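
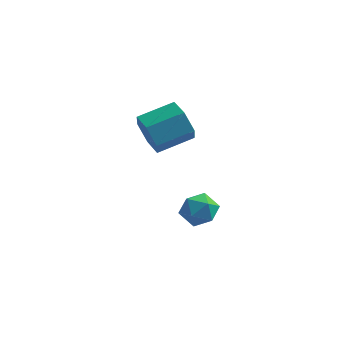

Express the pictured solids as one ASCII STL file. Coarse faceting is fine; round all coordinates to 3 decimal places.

solid 
facet normal -0.756 -0.592 -0.279
outer loop
vertex 1.228 -2.89 1.774
vertex 0.74 -2.67 2.631
vertex 0.598 -2.101 1.808
endloop
endfacet
facet normal 0.198 0.199 -0.960
outer loop
vertex 1.228 -2.89 1.774
vertex 0.598 -2.101 1.808
vertex 2.528 -1.871 2.253
endloop
endfacet
facet normal 0.198 0.199 -0.960
outer loop
vertex 2.528 -1.871 2.253
vertex 0.598 -2.101 1.808
vertex 1.898 -1.082 2.287
endloop
endfacet
facet normal 0.756 0.592 0.278
outer loop
vertex 2.528 -1.871 2.253
vertex 1.898 -1.082 2.287
vertex 2.04 -1.65 3.109
endloop
endfacet
facet normal -0.756 -0.592 -0.279
outer loop
vertex 0.598 -2.101 1.808
vertex 0.74 -2.67 2.631
vertex 0.11 -1.881 2.664
endloop
endfacet
facet normal -0.442 0.776 -0.451
outer loop
vertex 0.598 -2.101 1.808
vertex 0.11 -1.881 2.664
vertex 1.898 -1.082 2.287
endloop
endfacet
facet normal -0.442 0.776 -0.451
outer loop
vertex 1.898 -1.082 2.287
vertex 0.11 -1.881 2.664
vertex 1.41 -0.862 3.143
endloop
endfacet
facet normal 0.756 0.592 0.279
outer loop
vertex 1.898 -1.082 2.287
vertex 1.41 -0.862 3.143
vertex 2.04 -1.65 3.109
endloop
endfacet
facet normal -0.756 -0.592 -0.278
outer loop
vertex 0.11 -1.881 2.664
vertex 0.74 -2.67 2.631
vertex 0.252 -2.449 3.487
endloop
endfacet
facet normal -0.639 0.577 0.508
outer loop
vertex 0.11 -1.881 2.664
vertex 0.252 -2.449 3.487
vertex 1.41 -0.862 3.143
endloop
endfacet
facet normal -0.639 0.577 0.508
outer loop
vertex 1.41 -0.862 3.143
vertex 0.252 -2.449 3.487
vertex 1.552 -1.43 3.966
endloop
endfacet
facet normal 0.756 0.592 0.278
outer loop
vertex 1.41 -0.862 3.143
vertex 1.552 -1.43 3.966
vertex 2.04 -1.65 3.109
endloop
endfacet
facet normal -0.756 -0.592 -0.278
outer loop
vertex 0.252 -2.449 3.487
vertex 0.74 -2.67 2.631
vertex 0.882 -3.238 3.453
endloop
endfacet
facet normal -0.198 -0.199 0.960
outer loop
vertex 0.252 -2.449 3.487
vertex 0.882 -3.238 3.453
vertex 1.552 -1.43 3.966
endloop
endfacet
facet normal -0.198 -0.199 0.960
outer loop
vertex 1.552 -1.43 3.966
vertex 0.882 -3.238 3.453
vertex 2.182 -2.219 3.932
endloop
endfacet
facet normal 0.756 0.592 0.279
outer loop
vertex 1.552 -1.43 3.966
vertex 2.182 -2.219 3.932
vertex 2.04 -1.65 3.109
endloop
endfacet
facet normal -0.756 -0.592 -0.279
outer loop
vertex 0.882 -3.238 3.453
vertex 0.74 -2.67 2.631
vertex 1.37 -3.458 2.597
endloop
endfacet
facet normal 0.442 -0.776 0.451
outer loop
vertex 0.882 -3.238 3.453
vertex 1.37 -3.458 2.597
vertex 2.182 -2.219 3.932
endloop
endfacet
facet normal 0.442 -0.776 0.451
outer loop
vertex 2.182 -2.219 3.932
vertex 1.37 -3.458 2.597
vertex 2.67 -2.439 3.076
endloop
endfacet
facet normal 0.756 0.592 0.279
outer loop
vertex 2.182 -2.219 3.932
vertex 2.67 -2.439 3.076
vertex 2.04 -1.65 3.109
endloop
endfacet
facet normal -0.756 -0.592 -0.278
outer loop
vertex 1.37 -3.458 2.597
vertex 0.74 -2.67 2.631
vertex 1.228 -2.89 1.774
endloop
endfacet
facet normal 0.639 -0.577 -0.508
outer loop
vertex 1.37 -3.458 2.597
vertex 1.228 -2.89 1.774
vertex 2.67 -2.439 3.076
endloop
endfacet
facet normal 0.639 -0.577 -0.508
outer loop
vertex 2.67 -2.439 3.076
vertex 1.228 -2.89 1.774
vertex 2.528 -1.871 2.253
endloop
endfacet
facet normal 0.756 0.592 0.278
outer loop
vertex 2.67 -2.439 3.076
vertex 2.528 -1.871 2.253
vertex 2.04 -1.65 3.109
endloop
endfacet
facet normal -0.237 0.915 0.327
outer loop
vertex 2.835 -1.005 -2.385
vertex 2.056 -1.339 -2.015
vertex 2.833 -1.317 -1.514
endloop
endfacet
facet normal 0.471 0.830 0.298
outer loop
vertex 2.835 -1.005 -2.385
vertex 2.833 -1.317 -1.514
vertex 3.541 -1.517 -2.076
endloop
endfacet
facet normal 0.646 0.665 -0.374
outer loop
vertex 2.835 -1.005 -2.385
vertex 3.541 -1.517 -2.076
vertex 3.2 -1.663 -2.924
endloop
endfacet
facet normal 0.047 0.648 -0.760
outer loop
vertex 2.835 -1.005 -2.385
vertex 3.2 -1.663 -2.924
vertex 2.283 -1.552 -2.886
endloop
endfacet
facet normal -0.499 0.803 -0.326
outer loop
vertex 2.835 -1.005 -2.385
vertex 2.283 -1.552 -2.886
vertex 2.056 -1.339 -2.015
endloop
endfacet
facet normal 0.644 0.276 0.713
outer loop
vertex 3.541 -1.517 -2.076
vertex 2.833 -1.317 -1.514
vertex 3.197 -2.168 -1.514
endloop
endfacet
facet normal -0.502 0.414 0.760
outer loop
vertex 2.833 -1.317 -1.514
vertex 2.056 -1.339 -2.015
vertex 2.28 -2.057 -1.476
endloop
endfacet
facet normal -0.926 0.232 -0.298
outer loop
vertex 2.056 -1.339 -2.015
vertex 2.283 -1.552 -2.886
vertex 1.939 -2.203 -2.324
endloop
endfacet
facet normal -0.044 -0.019 -0.999
outer loop
vertex 2.283 -1.552 -2.886
vertex 3.2 -1.663 -2.924
vertex 2.647 -2.403 -2.886
endloop
endfacet
facet normal 0.927 0.008 -0.374
outer loop
vertex 3.2 -1.663 -2.924
vertex 3.541 -1.517 -2.076
vertex 3.424 -2.381 -2.385
endloop
endfacet
facet normal -0.047 -0.648 0.760
outer loop
vertex 2.645 -2.715 -2.015
vertex 3.197 -2.168 -1.514
vertex 2.28 -2.057 -1.476
endloop
endfacet
facet normal -0.646 -0.665 0.374
outer loop
vertex 2.645 -2.715 -2.015
vertex 2.28 -2.057 -1.476
vertex 1.939 -2.203 -2.324
endloop
endfacet
facet normal -0.471 -0.830 -0.298
outer loop
vertex 2.645 -2.715 -2.015
vertex 1.939 -2.203 -2.324
vertex 2.647 -2.403 -2.886
endloop
endfacet
facet normal 0.237 -0.915 -0.327
outer loop
vertex 2.645 -2.715 -2.015
vertex 2.647 -2.403 -2.886
vertex 3.424 -2.381 -2.385
endloop
endfacet
facet normal 0.499 -0.803 0.326
outer loop
vertex 2.645 -2.715 -2.015
vertex 3.424 -2.381 -2.385
vertex 3.197 -2.168 -1.514
endloop
endfacet
facet normal 0.044 0.019 0.999
outer loop
vertex 2.28 -2.057 -1.476
vertex 3.197 -2.168 -1.514
vertex 2.833 -1.317 -1.514
endloop
endfacet
facet normal -0.927 -0.008 0.374
outer loop
vertex 1.939 -2.203 -2.324
vertex 2.28 -2.057 -1.476
vertex 2.056 -1.339 -2.015
endloop
endfacet
facet normal -0.644 -0.276 -0.713
outer loop
vertex 2.647 -2.403 -2.886
vertex 1.939 -2.203 -2.324
vertex 2.283 -1.552 -2.886
endloop
endfacet
facet normal 0.502 -0.414 -0.760
outer loop
vertex 3.424 -2.381 -2.385
vertex 2.647 -2.403 -2.886
vertex 3.2 -1.663 -2.924
endloop
endfacet
facet normal 0.926 -0.232 0.298
outer loop
vertex 3.197 -2.168 -1.514
vertex 3.424 -2.381 -2.385
vertex 3.541 -1.517 -2.076
endloop
endfacet

endsolid


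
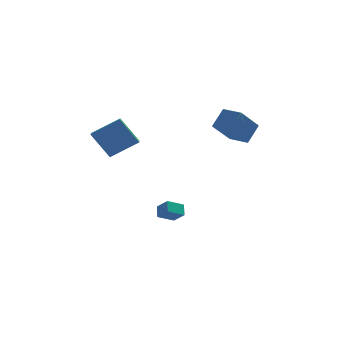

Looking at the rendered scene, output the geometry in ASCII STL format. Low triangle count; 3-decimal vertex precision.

solid 
facet normal -0.827 -0.380 0.414
outer loop
vertex -0.318 -1.038 -1.896
vertex -0.335 -0.41 -1.354
vertex -0.891 -0.496 -2.542
endloop
endfacet
facet normal 0.021 -0.757 -0.653
outer loop
vertex 0.035 -0.07 -3.006
vertex -0.318 -1.038 -1.896
vertex -0.891 -0.496 -2.542
endloop
endfacet
facet normal -0.827 -0.380 0.414
outer loop
vertex -0.891 -0.496 -2.542
vertex -0.335 -0.41 -1.354
vertex -0.908 0.132 -2.0
endloop
endfacet
facet normal -0.562 0.532 -0.634
outer loop
vertex -0.908 0.132 -2.0
vertex 0.035 -0.07 -3.006
vertex -0.891 -0.496 -2.542
endloop
endfacet
facet normal 0.562 -0.532 0.634
outer loop
vertex -0.318 -1.038 -1.896
vertex 0.591 0.016 -1.818
vertex -0.335 -0.41 -1.354
endloop
endfacet
facet normal 0.021 -0.757 -0.653
outer loop
vertex 0.608 -0.612 -2.36
vertex -0.318 -1.038 -1.896
vertex 0.035 -0.07 -3.006
endloop
endfacet
facet normal 0.562 -0.532 0.634
outer loop
vertex 0.608 -0.612 -2.36
vertex 0.591 0.016 -1.818
vertex -0.318 -1.038 -1.896
endloop
endfacet
facet normal -0.021 0.757 0.653
outer loop
vertex -0.335 -0.41 -1.354
vertex 0.591 0.016 -1.818
vertex -0.908 0.132 -2.0
endloop
endfacet
facet normal -0.562 0.532 -0.634
outer loop
vertex 0.018 0.558 -2.464
vertex 0.035 -0.07 -3.006
vertex -0.908 0.132 -2.0
endloop
endfacet
facet normal -0.021 0.757 0.653
outer loop
vertex -0.908 0.132 -2.0
vertex 0.591 0.016 -1.818
vertex 0.018 0.558 -2.464
endloop
endfacet
facet normal 0.827 0.380 -0.414
outer loop
vertex 0.018 0.558 -2.464
vertex 0.608 -0.612 -2.36
vertex 0.035 -0.07 -3.006
endloop
endfacet
facet normal 0.827 0.380 -0.414
outer loop
vertex 0.591 0.016 -1.818
vertex 0.608 -0.612 -2.36
vertex 0.018 0.558 -2.464
endloop
endfacet
facet normal -0.510 -0.542 0.668
outer loop
vertex 3.761 0.177 5.17
vertex 2.798 1.066 5.156
vertex 3.121 -0.532 4.106
endloop
endfacet
facet normal 0.734 -0.679 0.010
outer loop
vertex 4.162 0.574 2.744
vertex 3.761 0.177 5.17
vertex 3.121 -0.532 4.106
endloop
endfacet
facet normal -0.510 -0.542 0.668
outer loop
vertex 3.121 -0.532 4.106
vertex 2.798 1.066 5.156
vertex 2.159 0.357 4.092
endloop
endfacet
facet normal -0.447 -0.496 -0.744
outer loop
vertex 2.159 0.357 4.092
vertex 4.162 0.574 2.744
vertex 3.121 -0.532 4.106
endloop
endfacet
facet normal 0.447 0.496 0.744
outer loop
vertex 3.761 0.177 5.17
vertex 3.839 2.172 3.794
vertex 2.798 1.066 5.156
endloop
endfacet
facet normal 0.735 -0.678 0.011
outer loop
vertex 4.801 1.283 3.808
vertex 3.761 0.177 5.17
vertex 4.162 0.574 2.744
endloop
endfacet
facet normal 0.447 0.496 0.744
outer loop
vertex 4.801 1.283 3.808
vertex 3.839 2.172 3.794
vertex 3.761 0.177 5.17
endloop
endfacet
facet normal -0.735 0.678 -0.011
outer loop
vertex 2.798 1.066 5.156
vertex 3.839 2.172 3.794
vertex 2.159 0.357 4.092
endloop
endfacet
facet normal -0.447 -0.496 -0.744
outer loop
vertex 3.199 1.463 2.73
vertex 4.162 0.574 2.744
vertex 2.159 0.357 4.092
endloop
endfacet
facet normal -0.735 0.678 -0.010
outer loop
vertex 2.159 0.357 4.092
vertex 3.839 2.172 3.794
vertex 3.199 1.463 2.73
endloop
endfacet
facet normal 0.510 0.542 -0.668
outer loop
vertex 3.199 1.463 2.73
vertex 4.801 1.283 3.808
vertex 4.162 0.574 2.744
endloop
endfacet
facet normal 0.510 0.542 -0.668
outer loop
vertex 3.839 2.172 3.794
vertex 4.801 1.283 3.808
vertex 3.199 1.463 2.73
endloop
endfacet
facet normal -0.838 -0.135 -0.528
outer loop
vertex -4.496 -2.152 4.409
vertex -4.482 -0.947 4.078
vertex -3.454 -2.587 2.868
endloop
endfacet
facet normal -0.011 -0.964 0.264
outer loop
vertex -1.878 -2.333 3.862
vertex -4.496 -2.152 4.409
vertex -3.454 -2.587 2.868
endloop
endfacet
facet normal -0.838 -0.135 -0.528
outer loop
vertex -3.454 -2.587 2.868
vertex -4.482 -0.947 4.078
vertex -3.44 -1.382 2.537
endloop
endfacet
facet normal 0.545 -0.228 -0.807
outer loop
vertex -3.44 -1.382 2.537
vertex -1.878 -2.333 3.862
vertex -3.454 -2.587 2.868
endloop
endfacet
facet normal -0.545 0.228 0.807
outer loop
vertex -4.496 -2.152 4.409
vertex -2.906 -0.693 5.072
vertex -4.482 -0.947 4.078
endloop
endfacet
facet normal -0.011 -0.964 0.264
outer loop
vertex -2.92 -1.898 5.403
vertex -4.496 -2.152 4.409
vertex -1.878 -2.333 3.862
endloop
endfacet
facet normal -0.545 0.228 0.807
outer loop
vertex -2.92 -1.898 5.403
vertex -2.906 -0.693 5.072
vertex -4.496 -2.152 4.409
endloop
endfacet
facet normal 0.011 0.964 -0.264
outer loop
vertex -4.482 -0.947 4.078
vertex -2.906 -0.693 5.072
vertex -3.44 -1.382 2.537
endloop
endfacet
facet normal 0.545 -0.228 -0.807
outer loop
vertex -1.864 -1.128 3.531
vertex -1.878 -2.333 3.862
vertex -3.44 -1.382 2.537
endloop
endfacet
facet normal 0.011 0.964 -0.264
outer loop
vertex -3.44 -1.382 2.537
vertex -2.906 -0.693 5.072
vertex -1.864 -1.128 3.531
endloop
endfacet
facet normal 0.838 0.135 0.528
outer loop
vertex -1.864 -1.128 3.531
vertex -2.92 -1.898 5.403
vertex -1.878 -2.333 3.862
endloop
endfacet
facet normal 0.838 0.135 0.528
outer loop
vertex -2.906 -0.693 5.072
vertex -2.92 -1.898 5.403
vertex -1.864 -1.128 3.531
endloop
endfacet

endsolid


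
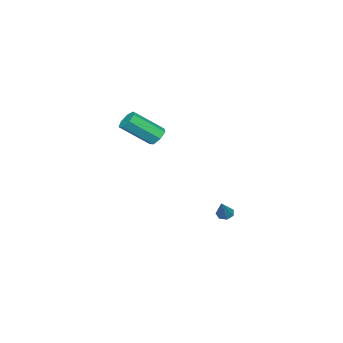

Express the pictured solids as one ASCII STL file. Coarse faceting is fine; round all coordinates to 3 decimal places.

solid 
facet normal -0.623 -0.197 -0.757
outer loop
vertex -2.077 3.683 -4.536
vertex -2.473 3.82 -4.246
vertex -2.19 4.11 -4.554
endloop
endfacet
facet normal 0.888 0.218 -0.405
outer loop
vertex -2.077 3.683 -4.536
vertex -2.19 4.11 -4.554
vertex -1.527 4.12 -3.094
endloop
endfacet
facet normal -0.622 -0.198 -0.758
outer loop
vertex -2.19 4.11 -4.554
vertex -2.473 3.82 -4.246
vertex -2.516 4.319 -4.341
endloop
endfacet
facet normal 0.432 0.879 -0.202
outer loop
vertex -2.19 4.11 -4.554
vertex -2.516 4.319 -4.341
vertex -1.527 4.12 -3.094
endloop
endfacet
facet normal -0.624 -0.198 -0.756
outer loop
vertex -2.516 4.319 -4.341
vertex -2.473 3.82 -4.246
vertex -2.81 4.152 -4.055
endloop
endfacet
facet normal -0.215 0.923 0.318
outer loop
vertex -2.516 4.319 -4.341
vertex -2.81 4.152 -4.055
vertex -1.527 4.12 -3.094
endloop
endfacet
facet normal -0.624 -0.198 -0.756
outer loop
vertex -2.81 4.152 -4.055
vertex -2.473 3.82 -4.246
vertex -2.85 3.735 -3.913
endloop
endfacet
facet normal -0.564 0.314 0.764
outer loop
vertex -2.81 4.152 -4.055
vertex -2.85 3.735 -3.913
vertex -1.527 4.12 -3.094
endloop
endfacet
facet normal -0.624 -0.198 -0.756
outer loop
vertex -2.85 3.735 -3.913
vertex -2.473 3.82 -4.246
vertex -2.607 3.382 -4.021
endloop
endfacet
facet normal -0.353 -0.487 0.799
outer loop
vertex -2.85 3.735 -3.913
vertex -2.607 3.382 -4.021
vertex -1.527 4.12 -3.094
endloop
endfacet
facet normal -0.622 -0.199 -0.757
outer loop
vertex -2.607 3.382 -4.021
vertex -2.473 3.82 -4.246
vertex -2.262 3.358 -4.298
endloop
endfacet
facet normal 0.259 -0.880 0.399
outer loop
vertex -2.607 3.382 -4.021
vertex -2.262 3.358 -4.298
vertex -1.527 4.12 -3.094
endloop
endfacet
facet normal -0.623 -0.199 -0.756
outer loop
vertex -2.262 3.358 -4.298
vertex -2.473 3.82 -4.246
vertex -2.077 3.683 -4.536
endloop
endfacet
facet normal 0.813 -0.565 -0.139
outer loop
vertex -2.262 3.358 -4.298
vertex -2.077 3.683 -4.536
vertex -1.527 4.12 -3.094
endloop
endfacet
facet normal -0.474 0.621 -0.624
outer loop
vertex 2.315 2.261 2.208
vertex 1.762 2.169 2.536
vertex 2.222 2.618 2.634
endloop
endfacet
facet normal 0.865 0.461 -0.198
outer loop
vertex 2.315 2.261 2.208
vertex 2.222 2.618 2.634
vertex 3.291 0.982 3.495
endloop
endfacet
facet normal 0.865 0.461 -0.198
outer loop
vertex 3.291 0.982 3.495
vertex 2.222 2.618 2.634
vertex 3.198 1.34 3.921
endloop
endfacet
facet normal 0.474 -0.620 0.625
outer loop
vertex 3.291 0.982 3.495
vertex 3.198 1.34 3.921
vertex 2.738 0.891 3.824
endloop
endfacet
facet normal -0.473 0.621 -0.625
outer loop
vertex 2.222 2.618 2.634
vertex 1.762 2.169 2.536
vertex 1.782 2.638 2.987
endloop
endfacet
facet normal 0.410 0.783 0.467
outer loop
vertex 2.222 2.618 2.634
vertex 1.782 2.638 2.987
vertex 3.198 1.34 3.921
endloop
endfacet
facet normal 0.409 0.783 0.468
outer loop
vertex 3.198 1.34 3.921
vertex 1.782 2.638 2.987
vertex 2.758 1.359 4.274
endloop
endfacet
facet normal 0.474 -0.621 0.624
outer loop
vertex 3.198 1.34 3.921
vertex 2.758 1.359 4.274
vertex 2.738 0.891 3.824
endloop
endfacet
facet normal -0.474 0.621 -0.625
outer loop
vertex 1.782 2.638 2.987
vertex 1.762 2.169 2.536
vertex 1.327 2.304 3.0
endloop
endfacet
facet normal -0.355 0.514 0.781
outer loop
vertex 1.782 2.638 2.987
vertex 1.327 2.304 3.0
vertex 2.758 1.359 4.274
endloop
endfacet
facet normal -0.355 0.515 0.780
outer loop
vertex 2.758 1.359 4.274
vertex 1.327 2.304 3.0
vertex 2.303 1.026 4.287
endloop
endfacet
facet normal 0.473 -0.621 0.625
outer loop
vertex 2.758 1.359 4.274
vertex 2.303 1.026 4.287
vertex 2.738 0.891 3.824
endloop
endfacet
facet normal -0.474 0.620 -0.625
outer loop
vertex 1.327 2.304 3.0
vertex 1.762 2.169 2.536
vertex 1.2 1.869 2.665
endloop
endfacet
facet normal -0.851 -0.141 0.506
outer loop
vertex 1.327 2.304 3.0
vertex 1.2 1.869 2.665
vertex 2.303 1.026 4.287
endloop
endfacet
facet normal -0.851 -0.141 0.506
outer loop
vertex 2.303 1.026 4.287
vertex 1.2 1.869 2.665
vertex 2.176 0.591 3.952
endloop
endfacet
facet normal 0.473 -0.620 0.626
outer loop
vertex 2.303 1.026 4.287
vertex 2.176 0.591 3.952
vertex 2.738 0.891 3.824
endloop
endfacet
facet normal -0.474 0.620 -0.625
outer loop
vertex 1.2 1.869 2.665
vertex 1.762 2.169 2.536
vertex 1.496 1.66 2.233
endloop
endfacet
facet normal -0.707 -0.691 -0.150
outer loop
vertex 1.2 1.869 2.665
vertex 1.496 1.66 2.233
vertex 2.176 0.591 3.952
endloop
endfacet
facet normal -0.707 -0.691 -0.150
outer loop
vertex 2.176 0.591 3.952
vertex 1.496 1.66 2.233
vertex 2.472 0.382 3.52
endloop
endfacet
facet normal 0.474 -0.621 0.625
outer loop
vertex 2.176 0.591 3.952
vertex 2.472 0.382 3.52
vertex 2.738 0.891 3.824
endloop
endfacet
facet normal -0.475 0.620 -0.625
outer loop
vertex 1.496 1.66 2.233
vertex 1.762 2.169 2.536
vertex 1.992 1.834 2.029
endloop
endfacet
facet normal -0.032 -0.721 -0.692
outer loop
vertex 1.496 1.66 2.233
vertex 1.992 1.834 2.029
vertex 2.472 0.382 3.52
endloop
endfacet
facet normal -0.032 -0.721 -0.692
outer loop
vertex 2.472 0.382 3.52
vertex 1.992 1.834 2.029
vertex 2.968 0.556 3.316
endloop
endfacet
facet normal 0.474 -0.621 0.624
outer loop
vertex 2.472 0.382 3.52
vertex 2.968 0.556 3.316
vertex 2.738 0.891 3.824
endloop
endfacet
facet normal -0.474 0.620 -0.625
outer loop
vertex 1.992 1.834 2.029
vertex 1.762 2.169 2.536
vertex 2.315 2.261 2.208
endloop
endfacet
facet normal 0.669 -0.207 -0.713
outer loop
vertex 1.992 1.834 2.029
vertex 2.315 2.261 2.208
vertex 2.968 0.556 3.316
endloop
endfacet
facet normal 0.669 -0.207 -0.714
outer loop
vertex 2.968 0.556 3.316
vertex 2.315 2.261 2.208
vertex 3.291 0.982 3.495
endloop
endfacet
facet normal 0.474 -0.621 0.624
outer loop
vertex 2.968 0.556 3.316
vertex 3.291 0.982 3.495
vertex 2.738 0.891 3.824
endloop
endfacet

endsolid


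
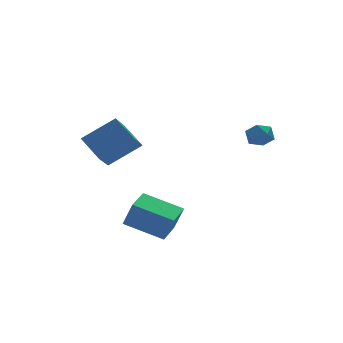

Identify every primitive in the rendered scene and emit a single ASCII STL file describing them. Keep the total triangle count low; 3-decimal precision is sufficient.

solid 
facet normal -0.771 0.132 0.623
outer loop
vertex 3.21 -0.292 1.788
vertex 3.076 -1.027 1.778
vertex 3.538 -0.739 2.289
endloop
endfacet
facet normal -0.268 0.625 0.733
outer loop
vertex 3.21 -0.292 1.788
vertex 3.538 -0.739 2.289
vertex 3.928 -0.191 1.964
endloop
endfacet
facet normal -0.167 0.979 0.121
outer loop
vertex 3.21 -0.292 1.788
vertex 3.928 -0.191 1.964
vertex 3.708 -0.141 1.253
endloop
endfacet
facet normal -0.608 0.703 -0.368
outer loop
vertex 3.21 -0.292 1.788
vertex 3.708 -0.141 1.253
vertex 3.181 -0.657 1.138
endloop
endfacet
facet normal -0.982 0.180 -0.057
outer loop
vertex 3.21 -0.292 1.788
vertex 3.181 -0.657 1.138
vertex 3.076 -1.027 1.778
endloop
endfacet
facet normal 0.341 0.288 0.895
outer loop
vertex 3.928 -0.191 1.964
vertex 3.538 -0.739 2.289
vertex 4.239 -0.863 2.062
endloop
endfacet
facet normal -0.474 -0.512 0.717
outer loop
vertex 3.538 -0.739 2.289
vertex 3.076 -1.027 1.778
vertex 3.712 -1.379 1.947
endloop
endfacet
facet normal -0.815 -0.433 -0.384
outer loop
vertex 3.076 -1.027 1.778
vertex 3.181 -0.657 1.138
vertex 3.492 -1.329 1.236
endloop
endfacet
facet normal -0.213 0.415 -0.885
outer loop
vertex 3.181 -0.657 1.138
vertex 3.708 -0.141 1.253
vertex 3.882 -0.781 0.911
endloop
endfacet
facet normal 0.501 0.860 -0.095
outer loop
vertex 3.708 -0.141 1.253
vertex 3.928 -0.191 1.964
vertex 4.344 -0.493 1.422
endloop
endfacet
facet normal 0.608 -0.703 0.368
outer loop
vertex 4.21 -1.228 1.412
vertex 4.239 -0.863 2.062
vertex 3.712 -1.379 1.947
endloop
endfacet
facet normal 0.167 -0.979 -0.121
outer loop
vertex 4.21 -1.228 1.412
vertex 3.712 -1.379 1.947
vertex 3.492 -1.329 1.236
endloop
endfacet
facet normal 0.268 -0.625 -0.733
outer loop
vertex 4.21 -1.228 1.412
vertex 3.492 -1.329 1.236
vertex 3.882 -0.781 0.911
endloop
endfacet
facet normal 0.771 -0.132 -0.623
outer loop
vertex 4.21 -1.228 1.412
vertex 3.882 -0.781 0.911
vertex 4.344 -0.493 1.422
endloop
endfacet
facet normal 0.982 -0.180 0.057
outer loop
vertex 4.21 -1.228 1.412
vertex 4.344 -0.493 1.422
vertex 4.239 -0.863 2.062
endloop
endfacet
facet normal 0.213 -0.415 0.885
outer loop
vertex 3.712 -1.379 1.947
vertex 4.239 -0.863 2.062
vertex 3.538 -0.739 2.289
endloop
endfacet
facet normal -0.501 -0.860 0.095
outer loop
vertex 3.492 -1.329 1.236
vertex 3.712 -1.379 1.947
vertex 3.076 -1.027 1.778
endloop
endfacet
facet normal -0.341 -0.288 -0.895
outer loop
vertex 3.882 -0.781 0.911
vertex 3.492 -1.329 1.236
vertex 3.181 -0.657 1.138
endloop
endfacet
facet normal 0.474 0.512 -0.717
outer loop
vertex 4.344 -0.493 1.422
vertex 3.882 -0.781 0.911
vertex 3.708 -0.141 1.253
endloop
endfacet
facet normal 0.815 0.433 0.384
outer loop
vertex 4.239 -0.863 2.062
vertex 4.344 -0.493 1.422
vertex 3.928 -0.191 1.964
endloop
endfacet
facet normal -0.563 -0.552 0.615
outer loop
vertex -1.534 1.637 1.619
vertex -1.814 2.897 2.495
vertex -3.123 2.042 0.527
endloop
endfacet
facet normal 0.180 -0.808 -0.561
outer loop
vertex -2.206 2.943 -0.475
vertex -1.534 1.637 1.619
vertex -3.123 2.042 0.527
endloop
endfacet
facet normal -0.563 -0.553 0.615
outer loop
vertex -3.123 2.042 0.527
vertex -1.814 2.897 2.495
vertex -3.404 3.302 1.403
endloop
endfacet
facet normal -0.807 0.205 -0.554
outer loop
vertex -3.404 3.302 1.403
vertex -2.206 2.943 -0.475
vertex -3.123 2.042 0.527
endloop
endfacet
facet normal 0.807 -0.206 0.554
outer loop
vertex -1.534 1.637 1.619
vertex -0.897 3.798 1.493
vertex -1.814 2.897 2.495
endloop
endfacet
facet normal 0.180 -0.808 -0.561
outer loop
vertex -0.616 2.538 0.617
vertex -1.534 1.637 1.619
vertex -2.206 2.943 -0.475
endloop
endfacet
facet normal 0.807 -0.205 0.554
outer loop
vertex -0.616 2.538 0.617
vertex -0.897 3.798 1.493
vertex -1.534 1.637 1.619
endloop
endfacet
facet normal -0.180 0.808 0.562
outer loop
vertex -1.814 2.897 2.495
vertex -0.897 3.798 1.493
vertex -3.404 3.302 1.403
endloop
endfacet
facet normal -0.807 0.206 -0.554
outer loop
vertex -2.486 4.203 0.401
vertex -2.206 2.943 -0.475
vertex -3.404 3.302 1.403
endloop
endfacet
facet normal -0.180 0.808 0.561
outer loop
vertex -3.404 3.302 1.403
vertex -0.897 3.798 1.493
vertex -2.486 4.203 0.401
endloop
endfacet
facet normal 0.563 0.552 -0.615
outer loop
vertex -2.486 4.203 0.401
vertex -0.616 2.538 0.617
vertex -2.206 2.943 -0.475
endloop
endfacet
facet normal 0.563 0.553 -0.614
outer loop
vertex -0.897 3.798 1.493
vertex -0.616 2.538 0.617
vertex -2.486 4.203 0.401
endloop
endfacet
facet normal -0.733 -0.680 0.010
outer loop
vertex -1.318 -1.598 -2.285
vertex -2.636 -0.165 -1.581
vertex -1.642 -1.268 -3.564
endloop
endfacet
facet normal 0.636 -0.693 -0.340
outer loop
vertex -0.504 -0.215 -3.579
vertex -1.318 -1.598 -2.285
vertex -1.642 -1.268 -3.564
endloop
endfacet
facet normal -0.734 -0.679 0.010
outer loop
vertex -1.642 -1.268 -3.564
vertex -2.636 -0.165 -1.581
vertex -2.959 0.165 -2.86
endloop
endfacet
facet normal -0.238 0.243 -0.940
outer loop
vertex -2.959 0.165 -2.86
vertex -0.504 -0.215 -3.579
vertex -1.642 -1.268 -3.564
endloop
endfacet
facet normal 0.238 -0.243 0.940
outer loop
vertex -1.318 -1.598 -2.285
vertex -1.498 0.888 -1.596
vertex -2.636 -0.165 -1.581
endloop
endfacet
facet normal 0.637 -0.692 -0.339
outer loop
vertex -0.181 -0.545 -2.3
vertex -1.318 -1.598 -2.285
vertex -0.504 -0.215 -3.579
endloop
endfacet
facet normal 0.238 -0.243 0.940
outer loop
vertex -0.181 -0.545 -2.3
vertex -1.498 0.888 -1.596
vertex -1.318 -1.598 -2.285
endloop
endfacet
facet normal -0.636 0.693 0.339
outer loop
vertex -2.636 -0.165 -1.581
vertex -1.498 0.888 -1.596
vertex -2.959 0.165 -2.86
endloop
endfacet
facet normal -0.238 0.243 -0.940
outer loop
vertex -1.822 1.218 -2.875
vertex -0.504 -0.215 -3.579
vertex -2.959 0.165 -2.86
endloop
endfacet
facet normal -0.637 0.692 0.340
outer loop
vertex -2.959 0.165 -2.86
vertex -1.498 0.888 -1.596
vertex -1.822 1.218 -2.875
endloop
endfacet
facet normal 0.734 0.680 -0.010
outer loop
vertex -1.822 1.218 -2.875
vertex -0.181 -0.545 -2.3
vertex -0.504 -0.215 -3.579
endloop
endfacet
facet normal 0.734 0.679 -0.011
outer loop
vertex -1.498 0.888 -1.596
vertex -0.181 -0.545 -2.3
vertex -1.822 1.218 -2.875
endloop
endfacet

endsolid


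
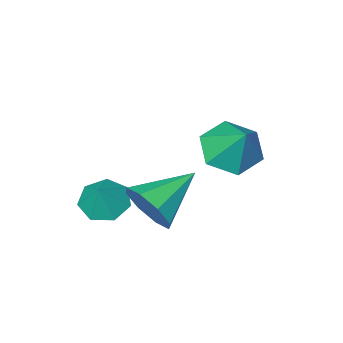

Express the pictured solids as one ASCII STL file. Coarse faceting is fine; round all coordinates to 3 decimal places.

solid 
facet normal -0.122 -0.608 -0.785
outer loop
vertex -1.078 -2.596 3.777
vertex -1.787 -1.923 3.366
vertex -0.759 -1.821 3.127
endloop
endfacet
facet normal 0.880 0.035 0.473
outer loop
vertex -1.078 -2.596 3.777
vertex -0.759 -1.821 3.127
vertex -1.593 -0.957 4.614
endloop
endfacet
facet normal -0.122 -0.608 -0.784
outer loop
vertex -0.759 -1.821 3.127
vertex -1.787 -1.923 3.366
vertex -1.468 -1.149 2.716
endloop
endfacet
facet normal 0.696 0.718 -0.027
outer loop
vertex -0.759 -1.821 3.127
vertex -1.468 -1.149 2.716
vertex -1.593 -0.957 4.614
endloop
endfacet
facet normal -0.123 -0.608 -0.784
outer loop
vertex -1.468 -1.149 2.716
vertex -1.787 -1.923 3.366
vertex -2.496 -1.251 2.956
endloop
endfacet
facet normal -0.123 0.987 -0.108
outer loop
vertex -1.468 -1.149 2.716
vertex -2.496 -1.251 2.956
vertex -1.593 -0.957 4.614
endloop
endfacet
facet normal -0.122 -0.608 -0.785
outer loop
vertex -2.496 -1.251 2.956
vertex -1.787 -1.923 3.366
vertex -2.815 -2.025 3.605
endloop
endfacet
facet normal -0.758 0.573 0.311
outer loop
vertex -2.496 -1.251 2.956
vertex -2.815 -2.025 3.605
vertex -1.593 -0.957 4.614
endloop
endfacet
facet normal -0.122 -0.608 -0.785
outer loop
vertex -2.815 -2.025 3.605
vertex -1.787 -1.923 3.366
vertex -2.106 -2.698 4.016
endloop
endfacet
facet normal -0.574 -0.109 0.811
outer loop
vertex -2.815 -2.025 3.605
vertex -2.106 -2.698 4.016
vertex -1.593 -0.957 4.614
endloop
endfacet
facet normal -0.122 -0.608 -0.785
outer loop
vertex -2.106 -2.698 4.016
vertex -1.787 -1.923 3.366
vertex -1.078 -2.596 3.777
endloop
endfacet
facet normal 0.245 -0.379 0.892
outer loop
vertex -2.106 -2.698 4.016
vertex -1.078 -2.596 3.777
vertex -1.593 -0.957 4.614
endloop
endfacet
facet normal 0.917 0.058 -0.395
outer loop
vertex 1.79 -2.273 2.86
vertex 1.444 -1.684 2.144
vertex 1.824 -1.539 3.046
endloop
endfacet
facet normal -0.029 -0.244 0.969
outer loop
vertex 1.79 -2.273 2.86
vertex 1.824 -1.539 3.046
vertex -0.344 -1.796 2.916
endloop
endfacet
facet normal 0.917 0.058 -0.396
outer loop
vertex 1.824 -1.539 3.046
vertex 1.444 -1.684 2.144
vertex 1.635 -0.89 2.704
endloop
endfacet
facet normal -0.106 0.439 0.892
outer loop
vertex 1.824 -1.539 3.046
vertex 1.635 -0.89 2.704
vertex -0.344 -1.796 2.916
endloop
endfacet
facet normal 0.917 0.058 -0.395
outer loop
vertex 1.635 -0.89 2.704
vertex 1.444 -1.684 2.144
vertex 1.334 -0.706 2.033
endloop
endfacet
facet normal -0.348 0.852 0.390
outer loop
vertex 1.635 -0.89 2.704
vertex 1.334 -0.706 2.033
vertex -0.344 -1.796 2.916
endloop
endfacet
facet normal 0.916 0.058 -0.396
outer loop
vertex 1.334 -0.706 2.033
vertex 1.444 -1.684 2.144
vertex 1.097 -1.095 1.428
endloop
endfacet
facet normal -0.615 0.751 -0.242
outer loop
vertex 1.334 -0.706 2.033
vertex 1.097 -1.095 1.428
vertex -0.344 -1.796 2.916
endloop
endfacet
facet normal 0.916 0.058 -0.396
outer loop
vertex 1.097 -1.095 1.428
vertex 1.444 -1.684 2.144
vertex 1.063 -1.829 1.242
endloop
endfacet
facet normal -0.749 0.195 -0.633
outer loop
vertex 1.097 -1.095 1.428
vertex 1.063 -1.829 1.242
vertex -0.344 -1.796 2.916
endloop
endfacet
facet normal 0.916 0.058 -0.396
outer loop
vertex 1.063 -1.829 1.242
vertex 1.444 -1.684 2.144
vertex 1.252 -2.477 1.584
endloop
endfacet
facet normal -0.672 -0.489 -0.555
outer loop
vertex 1.063 -1.829 1.242
vertex 1.252 -2.477 1.584
vertex -0.344 -1.796 2.916
endloop
endfacet
facet normal 0.917 0.057 -0.395
outer loop
vertex 1.252 -2.477 1.584
vertex 1.444 -1.684 2.144
vertex 1.553 -2.661 2.255
endloop
endfacet
facet normal -0.430 -0.901 -0.054
outer loop
vertex 1.252 -2.477 1.584
vertex 1.553 -2.661 2.255
vertex -0.344 -1.796 2.916
endloop
endfacet
facet normal 0.917 0.057 -0.396
outer loop
vertex 1.553 -2.661 2.255
vertex 1.444 -1.684 2.144
vertex 1.79 -2.273 2.86
endloop
endfacet
facet normal -0.164 -0.800 0.577
outer loop
vertex 1.553 -2.661 2.255
vertex 1.79 -2.273 2.86
vertex -0.344 -1.796 2.916
endloop
endfacet
facet normal -0.402 -0.374 -0.836
outer loop
vertex 2.216 -3.651 0.707
vertex 1.533 -3.901 1.147
vertex 1.667 -3.16 0.751
endloop
endfacet
facet normal 0.667 0.745 -0.003
outer loop
vertex 2.216 -3.651 0.707
vertex 1.667 -3.16 0.751
vertex 2.007 -3.459 2.133
endloop
endfacet
facet normal -0.401 -0.374 -0.836
outer loop
vertex 1.667 -3.16 0.751
vertex 1.533 -3.901 1.147
vertex 1.017 -3.228 1.093
endloop
endfacet
facet normal 0.008 0.978 0.210
outer loop
vertex 1.667 -3.16 0.751
vertex 1.017 -3.228 1.093
vertex 2.007 -3.459 2.133
endloop
endfacet
facet normal -0.402 -0.375 -0.836
outer loop
vertex 1.017 -3.228 1.093
vertex 1.533 -3.901 1.147
vertex 0.756 -3.802 1.476
endloop
endfacet
facet normal -0.490 0.627 0.606
outer loop
vertex 1.017 -3.228 1.093
vertex 0.756 -3.802 1.476
vertex 2.007 -3.459 2.133
endloop
endfacet
facet normal -0.402 -0.374 -0.836
outer loop
vertex 0.756 -3.802 1.476
vertex 1.533 -3.901 1.147
vertex 1.08 -4.45 1.61
endloop
endfacet
facet normal -0.455 -0.044 0.889
outer loop
vertex 0.756 -3.802 1.476
vertex 1.08 -4.45 1.61
vertex 2.007 -3.459 2.133
endloop
endfacet
facet normal -0.401 -0.374 -0.836
outer loop
vertex 1.08 -4.45 1.61
vertex 1.533 -3.901 1.147
vertex 1.745 -4.685 1.396
endloop
endfacet
facet normal 0.086 -0.527 0.846
outer loop
vertex 1.08 -4.45 1.61
vertex 1.745 -4.685 1.396
vertex 2.007 -3.459 2.133
endloop
endfacet
facet normal -0.401 -0.374 -0.836
outer loop
vertex 1.745 -4.685 1.396
vertex 1.533 -3.901 1.147
vertex 2.251 -4.329 0.994
endloop
endfacet
facet normal 0.728 -0.461 0.508
outer loop
vertex 1.745 -4.685 1.396
vertex 2.251 -4.329 0.994
vertex 2.007 -3.459 2.133
endloop
endfacet
facet normal -0.401 -0.375 -0.836
outer loop
vertex 2.251 -4.329 0.994
vertex 1.533 -3.901 1.147
vertex 2.216 -3.651 0.707
endloop
endfacet
facet normal 0.986 0.106 0.130
outer loop
vertex 2.251 -4.329 0.994
vertex 2.216 -3.651 0.707
vertex 2.007 -3.459 2.133
endloop
endfacet

endsolid


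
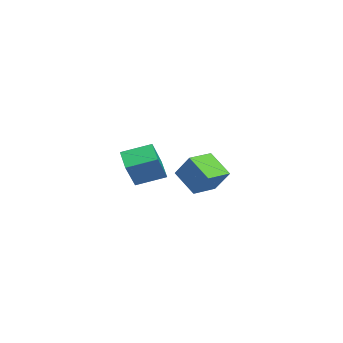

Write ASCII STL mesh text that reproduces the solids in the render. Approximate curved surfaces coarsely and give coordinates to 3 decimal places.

solid 
facet normal -0.472 0.284 -0.835
outer loop
vertex 2.496 -3.759 0.075
vertex 2.575 -2.204 0.559
vertex 3.535 -3.641 -0.472
endloop
endfacet
facet normal -0.048 -0.954 -0.297
outer loop
vertex 4.525 -4.236 1.281
vertex 2.496 -3.759 0.075
vertex 3.535 -3.641 -0.472
endloop
endfacet
facet normal -0.473 0.283 -0.835
outer loop
vertex 3.535 -3.641 -0.472
vertex 2.575 -2.204 0.559
vertex 3.613 -2.086 0.011
endloop
endfacet
facet normal 0.881 0.100 -0.463
outer loop
vertex 3.613 -2.086 0.011
vertex 4.525 -4.236 1.281
vertex 3.535 -3.641 -0.472
endloop
endfacet
facet normal -0.881 -0.100 0.463
outer loop
vertex 2.496 -3.759 0.075
vertex 3.565 -2.799 2.312
vertex 2.575 -2.204 0.559
endloop
endfacet
facet normal -0.048 -0.954 -0.296
outer loop
vertex 3.487 -4.354 1.829
vertex 2.496 -3.759 0.075
vertex 4.525 -4.236 1.281
endloop
endfacet
facet normal -0.880 -0.100 0.464
outer loop
vertex 3.487 -4.354 1.829
vertex 3.565 -2.799 2.312
vertex 2.496 -3.759 0.075
endloop
endfacet
facet normal 0.048 0.954 0.297
outer loop
vertex 2.575 -2.204 0.559
vertex 3.565 -2.799 2.312
vertex 3.613 -2.086 0.011
endloop
endfacet
facet normal 0.880 0.100 -0.464
outer loop
vertex 4.604 -2.681 1.765
vertex 4.525 -4.236 1.281
vertex 3.613 -2.086 0.011
endloop
endfacet
facet normal 0.048 0.954 0.297
outer loop
vertex 3.613 -2.086 0.011
vertex 3.565 -2.799 2.312
vertex 4.604 -2.681 1.765
endloop
endfacet
facet normal 0.473 -0.284 0.834
outer loop
vertex 4.604 -2.681 1.765
vertex 3.487 -4.354 1.829
vertex 4.525 -4.236 1.281
endloop
endfacet
facet normal 0.472 -0.283 0.835
outer loop
vertex 3.565 -2.799 2.312
vertex 3.487 -4.354 1.829
vertex 4.604 -2.681 1.765
endloop
endfacet
facet normal -0.585 0.798 -0.142
outer loop
vertex -3.851 0.625 -3.387
vertex -3.265 1.3 -2.011
vertex -2.555 1.409 -4.322
endloop
endfacet
facet normal -0.357 -0.411 -0.839
outer loop
vertex -1.595 0.1 -4.089
vertex -3.851 0.625 -3.387
vertex -2.555 1.409 -4.322
endloop
endfacet
facet normal -0.586 0.798 -0.142
outer loop
vertex -2.555 1.409 -4.322
vertex -3.265 1.3 -2.011
vertex -1.969 2.084 -2.947
endloop
endfacet
facet normal 0.728 0.440 -0.526
outer loop
vertex -1.969 2.084 -2.947
vertex -1.595 0.1 -4.089
vertex -2.555 1.409 -4.322
endloop
endfacet
facet normal -0.728 -0.440 0.526
outer loop
vertex -3.851 0.625 -3.387
vertex -2.305 -0.009 -1.778
vertex -3.265 1.3 -2.011
endloop
endfacet
facet normal -0.357 -0.412 -0.839
outer loop
vertex -2.891 -0.684 -3.153
vertex -3.851 0.625 -3.387
vertex -1.595 0.1 -4.089
endloop
endfacet
facet normal -0.728 -0.440 0.526
outer loop
vertex -2.891 -0.684 -3.153
vertex -2.305 -0.009 -1.778
vertex -3.851 0.625 -3.387
endloop
endfacet
facet normal 0.357 0.411 0.839
outer loop
vertex -3.265 1.3 -2.011
vertex -2.305 -0.009 -1.778
vertex -1.969 2.084 -2.947
endloop
endfacet
facet normal 0.728 0.440 -0.526
outer loop
vertex -1.009 0.775 -2.713
vertex -1.595 0.1 -4.089
vertex -1.969 2.084 -2.947
endloop
endfacet
facet normal 0.356 0.411 0.839
outer loop
vertex -1.969 2.084 -2.947
vertex -2.305 -0.009 -1.778
vertex -1.009 0.775 -2.713
endloop
endfacet
facet normal 0.585 -0.798 0.142
outer loop
vertex -1.009 0.775 -2.713
vertex -2.891 -0.684 -3.153
vertex -1.595 0.1 -4.089
endloop
endfacet
facet normal 0.585 -0.798 0.142
outer loop
vertex -2.305 -0.009 -1.778
vertex -2.891 -0.684 -3.153
vertex -1.009 0.775 -2.713
endloop
endfacet

endsolid


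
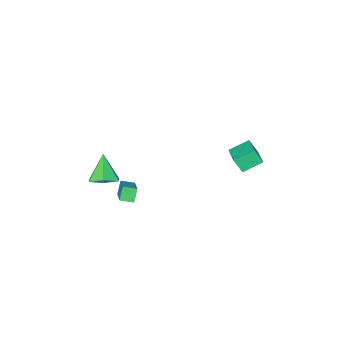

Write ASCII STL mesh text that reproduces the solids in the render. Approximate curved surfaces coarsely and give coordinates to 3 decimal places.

solid 
facet normal 0.285 0.412 -0.866
outer loop
vertex 4.21 -2.02 -3.148
vertex 3.272 -1.851 -3.376
vertex 3.786 -1.176 -2.886
endloop
endfacet
facet normal 0.657 0.098 0.747
outer loop
vertex 4.21 -2.02 -3.148
vertex 3.786 -1.176 -2.886
vertex 2.748 -2.609 -1.784
endloop
endfacet
facet normal 0.285 0.411 -0.866
outer loop
vertex 3.786 -1.176 -2.886
vertex 3.272 -1.851 -3.376
vertex 2.848 -1.007 -3.115
endloop
endfacet
facet normal -0.071 0.640 0.765
outer loop
vertex 3.786 -1.176 -2.886
vertex 2.848 -1.007 -3.115
vertex 2.748 -2.609 -1.784
endloop
endfacet
facet normal 0.285 0.411 -0.866
outer loop
vertex 2.848 -1.007 -3.115
vertex 3.272 -1.851 -3.376
vertex 2.334 -1.683 -3.605
endloop
endfacet
facet normal -0.848 0.369 0.380
outer loop
vertex 2.848 -1.007 -3.115
vertex 2.334 -1.683 -3.605
vertex 2.748 -2.609 -1.784
endloop
endfacet
facet normal 0.285 0.412 -0.865
outer loop
vertex 2.334 -1.683 -3.605
vertex 3.272 -1.851 -3.376
vertex 2.758 -2.526 -3.867
endloop
endfacet
facet normal -0.896 -0.444 -0.022
outer loop
vertex 2.334 -1.683 -3.605
vertex 2.758 -2.526 -3.867
vertex 2.748 -2.609 -1.784
endloop
endfacet
facet normal 0.285 0.412 -0.865
outer loop
vertex 2.758 -2.526 -3.867
vertex 3.272 -1.851 -3.376
vertex 3.696 -2.695 -3.638
endloop
endfacet
facet normal -0.168 -0.985 -0.040
outer loop
vertex 2.758 -2.526 -3.867
vertex 3.696 -2.695 -3.638
vertex 2.748 -2.609 -1.784
endloop
endfacet
facet normal 0.285 0.412 -0.866
outer loop
vertex 3.696 -2.695 -3.638
vertex 3.272 -1.851 -3.376
vertex 4.21 -2.02 -3.148
endloop
endfacet
facet normal 0.609 -0.714 0.345
outer loop
vertex 3.696 -2.695 -3.638
vertex 4.21 -2.02 -3.148
vertex 2.748 -2.609 -1.784
endloop
endfacet
facet normal -0.462 -0.279 0.842
outer loop
vertex 4.121 1.147 -1.42
vertex 3.499 1.652 -1.594
vertex 3.211 -0.312 -2.403
endloop
endfacet
facet normal 0.759 -0.616 0.212
outer loop
vertex 3.641 -0.052 -3.186
vertex 4.121 1.147 -1.42
vertex 3.211 -0.312 -2.403
endloop
endfacet
facet normal -0.461 -0.279 0.842
outer loop
vertex 3.211 -0.312 -2.403
vertex 3.499 1.652 -1.594
vertex 2.589 0.194 -2.576
endloop
endfacet
facet normal -0.460 -0.736 -0.497
outer loop
vertex 2.589 0.194 -2.576
vertex 3.641 -0.052 -3.186
vertex 3.211 -0.312 -2.403
endloop
endfacet
facet normal 0.459 0.737 0.497
outer loop
vertex 4.121 1.147 -1.42
vertex 3.929 1.912 -2.377
vertex 3.499 1.652 -1.594
endloop
endfacet
facet normal 0.758 -0.616 0.212
outer loop
vertex 4.551 1.406 -2.204
vertex 4.121 1.147 -1.42
vertex 3.641 -0.052 -3.186
endloop
endfacet
facet normal 0.461 0.736 0.496
outer loop
vertex 4.551 1.406 -2.204
vertex 3.929 1.912 -2.377
vertex 4.121 1.147 -1.42
endloop
endfacet
facet normal -0.759 0.616 -0.212
outer loop
vertex 3.499 1.652 -1.594
vertex 3.929 1.912 -2.377
vertex 2.589 0.194 -2.576
endloop
endfacet
facet normal -0.460 -0.737 -0.496
outer loop
vertex 3.019 0.453 -3.36
vertex 3.641 -0.052 -3.186
vertex 2.589 0.194 -2.576
endloop
endfacet
facet normal -0.758 0.616 -0.212
outer loop
vertex 2.589 0.194 -2.576
vertex 3.929 1.912 -2.377
vertex 3.019 0.453 -3.36
endloop
endfacet
facet normal 0.462 0.279 -0.842
outer loop
vertex 3.019 0.453 -3.36
vertex 4.551 1.406 -2.204
vertex 3.641 -0.052 -3.186
endloop
endfacet
facet normal 0.462 0.279 -0.842
outer loop
vertex 3.929 1.912 -2.377
vertex 4.551 1.406 -2.204
vertex 3.019 0.453 -3.36
endloop
endfacet
facet normal -0.833 0.331 0.444
outer loop
vertex -4.769 1.432 -1.758
vertex -3.927 2.883 -1.26
vertex -5.062 1.913 -2.667
endloop
endfacet
facet normal -0.481 -0.830 -0.284
outer loop
vertex -3.913 1.457 -3.28
vertex -4.769 1.432 -1.758
vertex -5.062 1.913 -2.667
endloop
endfacet
facet normal -0.833 0.331 0.444
outer loop
vertex -5.062 1.913 -2.667
vertex -3.927 2.883 -1.26
vertex -4.22 3.365 -2.169
endloop
endfacet
facet normal -0.274 0.451 -0.850
outer loop
vertex -4.22 3.365 -2.169
vertex -3.913 1.457 -3.28
vertex -5.062 1.913 -2.667
endloop
endfacet
facet normal 0.274 -0.451 0.849
outer loop
vertex -4.769 1.432 -1.758
vertex -2.778 2.427 -1.873
vertex -3.927 2.883 -1.26
endloop
endfacet
facet normal -0.481 -0.829 -0.284
outer loop
vertex -3.62 0.975 -2.371
vertex -4.769 1.432 -1.758
vertex -3.913 1.457 -3.28
endloop
endfacet
facet normal 0.274 -0.450 0.850
outer loop
vertex -3.62 0.975 -2.371
vertex -2.778 2.427 -1.873
vertex -4.769 1.432 -1.758
endloop
endfacet
facet normal 0.481 0.829 0.285
outer loop
vertex -3.927 2.883 -1.26
vertex -2.778 2.427 -1.873
vertex -4.22 3.365 -2.169
endloop
endfacet
facet normal -0.274 0.451 -0.850
outer loop
vertex -3.071 2.908 -2.782
vertex -3.913 1.457 -3.28
vertex -4.22 3.365 -2.169
endloop
endfacet
facet normal 0.481 0.829 0.284
outer loop
vertex -4.22 3.365 -2.169
vertex -2.778 2.427 -1.873
vertex -3.071 2.908 -2.782
endloop
endfacet
facet normal 0.833 -0.331 -0.444
outer loop
vertex -3.071 2.908 -2.782
vertex -3.62 0.975 -2.371
vertex -3.913 1.457 -3.28
endloop
endfacet
facet normal 0.833 -0.331 -0.444
outer loop
vertex -2.778 2.427 -1.873
vertex -3.62 0.975 -2.371
vertex -3.071 2.908 -2.782
endloop
endfacet

endsolid


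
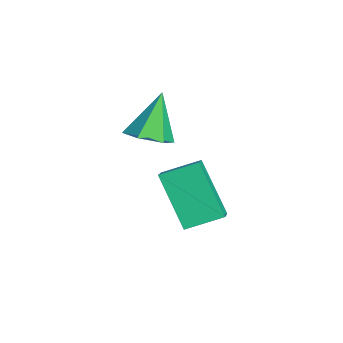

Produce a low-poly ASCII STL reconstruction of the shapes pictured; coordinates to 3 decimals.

solid 
facet normal -0.825 0.238 -0.512
outer loop
vertex 2.51 -1.692 -0.225
vertex 2.569 -0.699 0.142
vertex 3.476 -1.249 -1.577
endloop
endfacet
facet normal -0.056 -0.936 -0.347
outer loop
vertex 4.211 -1.461 -1.122
vertex 2.51 -1.692 -0.225
vertex 3.476 -1.249 -1.577
endloop
endfacet
facet normal -0.825 0.238 -0.512
outer loop
vertex 3.476 -1.249 -1.577
vertex 2.569 -0.699 0.142
vertex 3.535 -0.256 -1.21
endloop
endfacet
facet normal 0.561 0.257 -0.787
outer loop
vertex 3.535 -0.256 -1.21
vertex 4.211 -1.461 -1.122
vertex 3.476 -1.249 -1.577
endloop
endfacet
facet normal -0.561 -0.257 0.787
outer loop
vertex 2.51 -1.692 -0.225
vertex 3.304 -0.911 0.597
vertex 2.569 -0.699 0.142
endloop
endfacet
facet normal -0.056 -0.936 -0.347
outer loop
vertex 3.245 -1.904 0.23
vertex 2.51 -1.692 -0.225
vertex 4.211 -1.461 -1.122
endloop
endfacet
facet normal -0.561 -0.257 0.787
outer loop
vertex 3.245 -1.904 0.23
vertex 3.304 -0.911 0.597
vertex 2.51 -1.692 -0.225
endloop
endfacet
facet normal 0.056 0.936 0.347
outer loop
vertex 2.569 -0.699 0.142
vertex 3.304 -0.911 0.597
vertex 3.535 -0.256 -1.21
endloop
endfacet
facet normal 0.561 0.257 -0.787
outer loop
vertex 4.27 -0.468 -0.755
vertex 4.211 -1.461 -1.122
vertex 3.535 -0.256 -1.21
endloop
endfacet
facet normal 0.056 0.936 0.347
outer loop
vertex 3.535 -0.256 -1.21
vertex 3.304 -0.911 0.597
vertex 4.27 -0.468 -0.755
endloop
endfacet
facet normal 0.825 -0.238 0.512
outer loop
vertex 4.27 -0.468 -0.755
vertex 3.245 -1.904 0.23
vertex 4.211 -1.461 -1.122
endloop
endfacet
facet normal 0.825 -0.238 0.512
outer loop
vertex 3.304 -0.911 0.597
vertex 3.245 -1.904 0.23
vertex 4.27 -0.468 -0.755
endloop
endfacet
facet normal 0.386 -0.320 -0.865
outer loop
vertex 3.289 -1.768 1.396
vertex 2.72 -2.044 1.244
vertex 2.839 -1.429 1.07
endloop
endfacet
facet normal 0.423 0.854 0.304
outer loop
vertex 3.289 -1.768 1.396
vertex 2.839 -1.429 1.07
vertex 2.18 -1.596 2.456
endloop
endfacet
facet normal 0.385 -0.319 -0.866
outer loop
vertex 2.839 -1.429 1.07
vertex 2.72 -2.044 1.244
vertex 2.271 -1.705 0.919
endloop
endfacet
facet normal -0.416 0.905 -0.089
outer loop
vertex 2.839 -1.429 1.07
vertex 2.271 -1.705 0.919
vertex 2.18 -1.596 2.456
endloop
endfacet
facet normal 0.385 -0.320 -0.866
outer loop
vertex 2.271 -1.705 0.919
vertex 2.72 -2.044 1.244
vertex 2.151 -2.32 1.093
endloop
endfacet
facet normal -0.983 0.172 -0.070
outer loop
vertex 2.271 -1.705 0.919
vertex 2.151 -2.32 1.093
vertex 2.18 -1.596 2.456
endloop
endfacet
facet normal 0.385 -0.321 -0.865
outer loop
vertex 2.151 -2.32 1.093
vertex 2.72 -2.044 1.244
vertex 2.601 -2.659 1.419
endloop
endfacet
facet normal -0.711 -0.615 0.342
outer loop
vertex 2.151 -2.32 1.093
vertex 2.601 -2.659 1.419
vertex 2.18 -1.596 2.456
endloop
endfacet
facet normal 0.386 -0.321 -0.865
outer loop
vertex 2.601 -2.659 1.419
vertex 2.72 -2.044 1.244
vertex 3.169 -2.383 1.57
endloop
endfacet
facet normal 0.128 -0.666 0.735
outer loop
vertex 2.601 -2.659 1.419
vertex 3.169 -2.383 1.57
vertex 2.18 -1.596 2.456
endloop
endfacet
facet normal 0.386 -0.320 -0.865
outer loop
vertex 3.169 -2.383 1.57
vertex 2.72 -2.044 1.244
vertex 3.289 -1.768 1.396
endloop
endfacet
facet normal 0.695 0.067 0.716
outer loop
vertex 3.169 -2.383 1.57
vertex 3.289 -1.768 1.396
vertex 2.18 -1.596 2.456
endloop
endfacet

endsolid


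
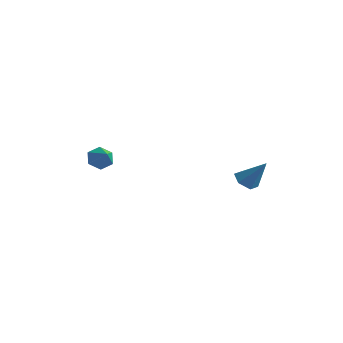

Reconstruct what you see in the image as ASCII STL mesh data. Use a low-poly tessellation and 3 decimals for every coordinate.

solid 
facet normal -0.565 -0.205 -0.799
outer loop
vertex 3.597 2.469 -1.274
vertex 3.149 2.133 -0.871
vertex 3.069 2.808 -0.988
endloop
endfacet
facet normal 0.483 0.865 -0.133
outer loop
vertex 3.597 2.469 -1.274
vertex 3.069 2.808 -0.988
vertex 4.071 2.467 0.431
endloop
endfacet
facet normal -0.565 -0.205 -0.799
outer loop
vertex 3.069 2.808 -0.988
vertex 3.149 2.133 -0.871
vertex 2.621 2.472 -0.585
endloop
endfacet
facet normal -0.283 0.868 0.409
outer loop
vertex 3.069 2.808 -0.988
vertex 2.621 2.472 -0.585
vertex 4.071 2.467 0.431
endloop
endfacet
facet normal -0.565 -0.206 -0.799
outer loop
vertex 2.621 2.472 -0.585
vertex 3.149 2.133 -0.871
vertex 2.702 1.796 -0.468
endloop
endfacet
facet normal -0.572 0.073 0.817
outer loop
vertex 2.621 2.472 -0.585
vertex 2.702 1.796 -0.468
vertex 4.071 2.467 0.431
endloop
endfacet
facet normal -0.566 -0.205 -0.799
outer loop
vertex 2.702 1.796 -0.468
vertex 3.149 2.133 -0.871
vertex 3.23 1.457 -0.755
endloop
endfacet
facet normal -0.094 -0.724 0.683
outer loop
vertex 2.702 1.796 -0.468
vertex 3.23 1.457 -0.755
vertex 4.071 2.467 0.431
endloop
endfacet
facet normal -0.565 -0.205 -0.799
outer loop
vertex 3.23 1.457 -0.755
vertex 3.149 2.133 -0.871
vertex 3.678 1.794 -1.158
endloop
endfacet
facet normal 0.673 -0.726 0.141
outer loop
vertex 3.23 1.457 -0.755
vertex 3.678 1.794 -1.158
vertex 4.071 2.467 0.431
endloop
endfacet
facet normal -0.565 -0.205 -0.799
outer loop
vertex 3.678 1.794 -1.158
vertex 3.149 2.133 -0.871
vertex 3.597 2.469 -1.274
endloop
endfacet
facet normal 0.961 0.069 -0.267
outer loop
vertex 3.678 1.794 -1.158
vertex 3.597 2.469 -1.274
vertex 4.071 2.467 0.431
endloop
endfacet
facet normal -0.717 0.350 -0.603
outer loop
vertex -3.026 -1.189 -0.951
vertex -3.339 -0.886 -0.403
vertex -2.858 -0.534 -0.771
endloop
endfacet
facet normal 0.911 -0.126 -0.392
outer loop
vertex -3.026 -1.189 -0.951
vertex -2.858 -0.534 -0.771
vertex -2.501 -1.294 0.303
endloop
endfacet
facet normal -0.717 0.348 -0.604
outer loop
vertex -2.858 -0.534 -0.771
vertex -3.339 -0.886 -0.403
vertex -3.172 -0.23 -0.223
endloop
endfacet
facet normal 0.805 0.577 0.141
outer loop
vertex -2.858 -0.534 -0.771
vertex -3.172 -0.23 -0.223
vertex -2.501 -1.294 0.303
endloop
endfacet
facet normal -0.717 0.348 -0.604
outer loop
vertex -3.172 -0.23 -0.223
vertex -3.339 -0.886 -0.403
vertex -3.652 -0.582 0.144
endloop
endfacet
facet normal 0.223 0.541 0.811
outer loop
vertex -3.172 -0.23 -0.223
vertex -3.652 -0.582 0.144
vertex -2.501 -1.294 0.303
endloop
endfacet
facet normal -0.716 0.349 -0.604
outer loop
vertex -3.652 -0.582 0.144
vertex -3.339 -0.886 -0.403
vertex -3.82 -1.238 -0.036
endloop
endfacet
facet normal -0.252 -0.196 0.948
outer loop
vertex -3.652 -0.582 0.144
vertex -3.82 -1.238 -0.036
vertex -2.501 -1.294 0.303
endloop
endfacet
facet normal -0.716 0.350 -0.604
outer loop
vertex -3.82 -1.238 -0.036
vertex -3.339 -0.886 -0.403
vertex -3.507 -1.541 -0.583
endloop
endfacet
facet normal -0.145 -0.898 0.415
outer loop
vertex -3.82 -1.238 -0.036
vertex -3.507 -1.541 -0.583
vertex -2.501 -1.294 0.303
endloop
endfacet
facet normal -0.717 0.350 -0.603
outer loop
vertex -3.507 -1.541 -0.583
vertex -3.339 -0.886 -0.403
vertex -3.026 -1.189 -0.951
endloop
endfacet
facet normal 0.436 -0.863 -0.255
outer loop
vertex -3.507 -1.541 -0.583
vertex -3.026 -1.189 -0.951
vertex -2.501 -1.294 0.303
endloop
endfacet

endsolid


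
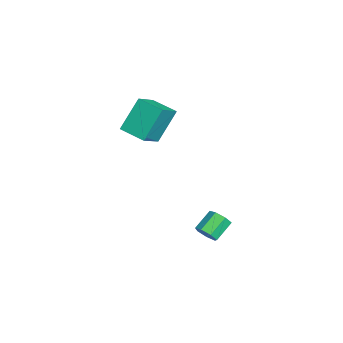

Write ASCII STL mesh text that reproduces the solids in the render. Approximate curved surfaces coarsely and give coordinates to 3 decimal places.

solid 
facet normal -0.345 0.424 0.837
outer loop
vertex -3.511 -2.831 3.27
vertex -2.732 -1.73 3.033
vertex -4.564 -2.244 2.538
endloop
endfacet
facet normal -0.569 -0.804 0.173
outer loop
vertex -3.908 -3.05 0.947
vertex -3.511 -2.831 3.27
vertex -4.564 -2.244 2.538
endloop
endfacet
facet normal -0.345 0.424 0.837
outer loop
vertex -4.564 -2.244 2.538
vertex -2.732 -1.73 3.033
vertex -3.785 -1.142 2.301
endloop
endfacet
facet normal -0.747 0.416 -0.519
outer loop
vertex -3.785 -1.142 2.301
vertex -3.908 -3.05 0.947
vertex -4.564 -2.244 2.538
endloop
endfacet
facet normal 0.747 -0.417 0.519
outer loop
vertex -3.511 -2.831 3.27
vertex -2.076 -2.536 1.442
vertex -2.732 -1.73 3.033
endloop
endfacet
facet normal -0.569 -0.804 0.173
outer loop
vertex -2.855 -3.638 1.679
vertex -3.511 -2.831 3.27
vertex -3.908 -3.05 0.947
endloop
endfacet
facet normal 0.747 -0.416 0.519
outer loop
vertex -2.855 -3.638 1.679
vertex -2.076 -2.536 1.442
vertex -3.511 -2.831 3.27
endloop
endfacet
facet normal 0.569 0.804 -0.173
outer loop
vertex -2.732 -1.73 3.033
vertex -2.076 -2.536 1.442
vertex -3.785 -1.142 2.301
endloop
endfacet
facet normal -0.746 0.416 -0.519
outer loop
vertex -3.129 -1.949 0.71
vertex -3.908 -3.05 0.947
vertex -3.785 -1.142 2.301
endloop
endfacet
facet normal 0.569 0.804 -0.173
outer loop
vertex -3.785 -1.142 2.301
vertex -2.076 -2.536 1.442
vertex -3.129 -1.949 0.71
endloop
endfacet
facet normal 0.345 -0.424 -0.837
outer loop
vertex -3.129 -1.949 0.71
vertex -2.855 -3.638 1.679
vertex -3.908 -3.05 0.947
endloop
endfacet
facet normal 0.345 -0.424 -0.837
outer loop
vertex -2.076 -2.536 1.442
vertex -2.855 -3.638 1.679
vertex -3.129 -1.949 0.71
endloop
endfacet
facet normal 0.625 -0.546 -0.558
outer loop
vertex -0.439 0.049 -3.276
vertex -0.688 0.273 -3.774
vertex -0.222 0.485 -3.46
endloop
endfacet
facet normal 0.661 -0.012 0.750
outer loop
vertex -0.439 0.049 -3.276
vertex -0.222 0.485 -3.46
vertex -1.163 0.682 -2.628
endloop
endfacet
facet normal 0.661 -0.011 0.750
outer loop
vertex -1.163 0.682 -2.628
vertex -0.222 0.485 -3.46
vertex -0.947 1.118 -2.812
endloop
endfacet
facet normal -0.625 0.545 0.559
outer loop
vertex -1.163 0.682 -2.628
vertex -0.947 1.118 -2.812
vertex -1.412 0.907 -3.126
endloop
endfacet
facet normal 0.625 -0.545 -0.559
outer loop
vertex -0.222 0.485 -3.46
vertex -0.688 0.273 -3.774
vertex -0.356 0.762 -3.88
endloop
endfacet
facet normal 0.737 0.648 0.192
outer loop
vertex -0.222 0.485 -3.46
vertex -0.356 0.762 -3.88
vertex -0.947 1.118 -2.812
endloop
endfacet
facet normal 0.738 0.647 0.193
outer loop
vertex -0.947 1.118 -2.812
vertex -0.356 0.762 -3.88
vertex -1.08 1.395 -3.232
endloop
endfacet
facet normal -0.625 0.546 0.558
outer loop
vertex -0.947 1.118 -2.812
vertex -1.08 1.395 -3.232
vertex -1.412 0.907 -3.126
endloop
endfacet
facet normal 0.624 -0.545 -0.559
outer loop
vertex -0.356 0.762 -3.88
vertex -0.688 0.273 -3.774
vertex -0.74 0.671 -4.22
endloop
endfacet
facet normal 0.259 0.819 -0.511
outer loop
vertex -0.356 0.762 -3.88
vertex -0.74 0.671 -4.22
vertex -1.08 1.395 -3.232
endloop
endfacet
facet normal 0.259 0.819 -0.511
outer loop
vertex -1.08 1.395 -3.232
vertex -0.74 0.671 -4.22
vertex -1.464 1.304 -3.572
endloop
endfacet
facet normal -0.624 0.546 0.559
outer loop
vertex -1.08 1.395 -3.232
vertex -1.464 1.304 -3.572
vertex -1.412 0.907 -3.126
endloop
endfacet
facet normal 0.625 -0.545 -0.559
outer loop
vertex -0.74 0.671 -4.22
vertex -0.688 0.273 -3.774
vertex -1.084 0.281 -4.224
endloop
endfacet
facet normal -0.415 0.374 -0.829
outer loop
vertex -0.74 0.671 -4.22
vertex -1.084 0.281 -4.224
vertex -1.464 1.304 -3.572
endloop
endfacet
facet normal -0.414 0.375 -0.829
outer loop
vertex -1.464 1.304 -3.572
vertex -1.084 0.281 -4.224
vertex -1.809 0.914 -3.576
endloop
endfacet
facet normal -0.624 0.546 0.559
outer loop
vertex -1.464 1.304 -3.572
vertex -1.809 0.914 -3.576
vertex -1.412 0.907 -3.126
endloop
endfacet
facet normal 0.624 -0.546 -0.559
outer loop
vertex -1.084 0.281 -4.224
vertex -0.688 0.273 -3.774
vertex -1.13 -0.115 -3.889
endloop
endfacet
facet normal -0.776 -0.353 -0.523
outer loop
vertex -1.084 0.281 -4.224
vertex -1.13 -0.115 -3.889
vertex -1.809 0.914 -3.576
endloop
endfacet
facet normal -0.776 -0.353 -0.523
outer loop
vertex -1.809 0.914 -3.576
vertex -1.13 -0.115 -3.889
vertex -1.855 0.518 -3.241
endloop
endfacet
facet normal -0.624 0.546 0.559
outer loop
vertex -1.809 0.914 -3.576
vertex -1.855 0.518 -3.241
vertex -1.412 0.907 -3.126
endloop
endfacet
facet normal 0.625 -0.546 -0.558
outer loop
vertex -1.13 -0.115 -3.889
vertex -0.688 0.273 -3.774
vertex -0.843 -0.218 -3.467
endloop
endfacet
facet normal -0.553 -0.814 0.177
outer loop
vertex -1.13 -0.115 -3.889
vertex -0.843 -0.218 -3.467
vertex -1.855 0.518 -3.241
endloop
endfacet
facet normal -0.552 -0.814 0.178
outer loop
vertex -1.855 0.518 -3.241
vertex -0.843 -0.218 -3.467
vertex -1.567 0.415 -2.819
endloop
endfacet
facet normal -0.624 0.546 0.559
outer loop
vertex -1.855 0.518 -3.241
vertex -1.567 0.415 -2.819
vertex -1.412 0.907 -3.126
endloop
endfacet
facet normal 0.625 -0.546 -0.558
outer loop
vertex -0.843 -0.218 -3.467
vertex -0.688 0.273 -3.774
vertex -0.439 0.049 -3.276
endloop
endfacet
facet normal 0.086 -0.663 0.744
outer loop
vertex -0.843 -0.218 -3.467
vertex -0.439 0.049 -3.276
vertex -1.567 0.415 -2.819
endloop
endfacet
facet normal 0.086 -0.663 0.744
outer loop
vertex -1.567 0.415 -2.819
vertex -0.439 0.049 -3.276
vertex -1.163 0.682 -2.628
endloop
endfacet
facet normal -0.625 0.545 0.559
outer loop
vertex -1.567 0.415 -2.819
vertex -1.163 0.682 -2.628
vertex -1.412 0.907 -3.126
endloop
endfacet

endsolid


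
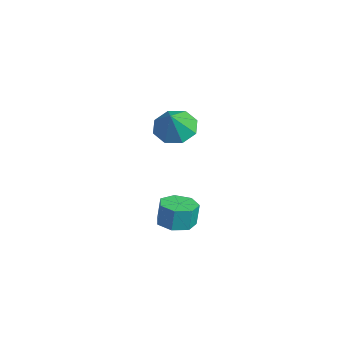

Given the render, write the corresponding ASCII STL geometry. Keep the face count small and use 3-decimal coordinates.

solid 
facet normal 0.028 -0.137 -0.990
outer loop
vertex 4.592 -0.953 -3.984
vertex 3.648 -1.216 -3.974
vertex 4.031 -0.322 -4.087
endloop
endfacet
facet normal 0.751 0.656 -0.069
outer loop
vertex 4.592 -0.953 -3.984
vertex 4.031 -0.322 -4.087
vertex 4.556 -0.78 -2.736
endloop
endfacet
facet normal 0.752 0.656 -0.070
outer loop
vertex 4.556 -0.78 -2.736
vertex 4.031 -0.322 -4.087
vertex 3.996 -0.149 -2.839
endloop
endfacet
facet normal -0.028 0.137 0.990
outer loop
vertex 4.556 -0.78 -2.736
vertex 3.996 -0.149 -2.839
vertex 3.612 -1.044 -2.726
endloop
endfacet
facet normal 0.028 -0.137 -0.990
outer loop
vertex 4.031 -0.322 -4.087
vertex 3.648 -1.216 -3.974
vertex 3.182 -0.364 -4.105
endloop
endfacet
facet normal -0.046 0.989 -0.138
outer loop
vertex 4.031 -0.322 -4.087
vertex 3.182 -0.364 -4.105
vertex 3.996 -0.149 -2.839
endloop
endfacet
facet normal -0.046 0.989 -0.138
outer loop
vertex 3.996 -0.149 -2.839
vertex 3.182 -0.364 -4.105
vertex 3.147 -0.191 -2.857
endloop
endfacet
facet normal -0.028 0.137 0.990
outer loop
vertex 3.996 -0.149 -2.839
vertex 3.147 -0.191 -2.857
vertex 3.612 -1.044 -2.726
endloop
endfacet
facet normal 0.027 -0.137 -0.990
outer loop
vertex 3.182 -0.364 -4.105
vertex 3.648 -1.216 -3.974
vertex 2.683 -1.048 -4.024
endloop
endfacet
facet normal -0.809 0.578 -0.103
outer loop
vertex 3.182 -0.364 -4.105
vertex 2.683 -1.048 -4.024
vertex 3.147 -0.191 -2.857
endloop
endfacet
facet normal -0.809 0.578 -0.103
outer loop
vertex 3.147 -0.191 -2.857
vertex 2.683 -1.048 -4.024
vertex 2.648 -0.875 -2.777
endloop
endfacet
facet normal -0.028 0.137 0.990
outer loop
vertex 3.147 -0.191 -2.857
vertex 2.648 -0.875 -2.777
vertex 3.612 -1.044 -2.726
endloop
endfacet
facet normal 0.028 -0.136 -0.990
outer loop
vertex 2.683 -1.048 -4.024
vertex 3.648 -1.216 -3.974
vertex 2.911 -1.859 -3.906
endloop
endfacet
facet normal -0.963 -0.269 0.010
outer loop
vertex 2.683 -1.048 -4.024
vertex 2.911 -1.859 -3.906
vertex 2.648 -0.875 -2.777
endloop
endfacet
facet normal -0.963 -0.269 0.010
outer loop
vertex 2.648 -0.875 -2.777
vertex 2.911 -1.859 -3.906
vertex 2.876 -1.686 -2.658
endloop
endfacet
facet normal -0.028 0.137 0.990
outer loop
vertex 2.648 -0.875 -2.777
vertex 2.876 -1.686 -2.658
vertex 3.612 -1.044 -2.726
endloop
endfacet
facet normal 0.029 -0.137 -0.990
outer loop
vertex 2.911 -1.859 -3.906
vertex 3.648 -1.216 -3.974
vertex 3.693 -2.186 -3.838
endloop
endfacet
facet normal -0.392 -0.913 0.116
outer loop
vertex 2.911 -1.859 -3.906
vertex 3.693 -2.186 -3.838
vertex 2.876 -1.686 -2.658
endloop
endfacet
facet normal -0.392 -0.913 0.116
outer loop
vertex 2.876 -1.686 -2.658
vertex 3.693 -2.186 -3.838
vertex 3.658 -2.013 -2.591
endloop
endfacet
facet normal -0.028 0.137 0.990
outer loop
vertex 2.876 -1.686 -2.658
vertex 3.658 -2.013 -2.591
vertex 3.612 -1.044 -2.726
endloop
endfacet
facet normal 0.028 -0.138 -0.990
outer loop
vertex 3.693 -2.186 -3.838
vertex 3.648 -1.216 -3.974
vertex 4.441 -1.783 -3.873
endloop
endfacet
facet normal 0.475 -0.870 0.134
outer loop
vertex 3.693 -2.186 -3.838
vertex 4.441 -1.783 -3.873
vertex 3.658 -2.013 -2.591
endloop
endfacet
facet normal 0.475 -0.870 0.134
outer loop
vertex 3.658 -2.013 -2.591
vertex 4.441 -1.783 -3.873
vertex 4.406 -1.61 -2.625
endloop
endfacet
facet normal -0.029 0.137 0.990
outer loop
vertex 3.658 -2.013 -2.591
vertex 4.406 -1.61 -2.625
vertex 3.612 -1.044 -2.726
endloop
endfacet
facet normal 0.028 -0.137 -0.990
outer loop
vertex 4.441 -1.783 -3.873
vertex 3.648 -1.216 -3.974
vertex 4.592 -0.953 -3.984
endloop
endfacet
facet normal 0.984 -0.172 0.051
outer loop
vertex 4.441 -1.783 -3.873
vertex 4.592 -0.953 -3.984
vertex 4.406 -1.61 -2.625
endloop
endfacet
facet normal 0.984 -0.171 0.052
outer loop
vertex 4.406 -1.61 -2.625
vertex 4.592 -0.953 -3.984
vertex 4.556 -0.78 -2.736
endloop
endfacet
facet normal -0.028 0.137 0.990
outer loop
vertex 4.406 -1.61 -2.625
vertex 4.556 -0.78 -2.736
vertex 3.612 -1.044 -2.726
endloop
endfacet
facet normal -0.455 0.347 -0.820
outer loop
vertex 3.911 -1.893 1.884
vertex 3.395 -1.146 2.487
vertex 4.341 -1.181 1.947
endloop
endfacet
facet normal 0.857 -0.516 -0.020
outer loop
vertex 3.911 -1.893 1.884
vertex 4.341 -1.181 1.947
vertex 4.085 -1.674 3.733
endloop
endfacet
facet normal -0.455 0.348 -0.820
outer loop
vertex 4.341 -1.181 1.947
vertex 3.395 -1.146 2.487
vertex 4.217 -0.448 2.327
endloop
endfacet
facet normal 0.983 0.082 0.163
outer loop
vertex 4.341 -1.181 1.947
vertex 4.217 -0.448 2.327
vertex 4.085 -1.674 3.733
endloop
endfacet
facet normal -0.455 0.347 -0.820
outer loop
vertex 4.217 -0.448 2.327
vertex 3.395 -1.146 2.487
vertex 3.611 -0.124 2.8
endloop
endfacet
facet normal 0.681 0.519 0.517
outer loop
vertex 4.217 -0.448 2.327
vertex 3.611 -0.124 2.8
vertex 4.085 -1.674 3.733
endloop
endfacet
facet normal -0.454 0.347 -0.821
outer loop
vertex 3.611 -0.124 2.8
vertex 3.395 -1.146 2.487
vertex 2.878 -0.399 3.089
endloop
endfacet
facet normal 0.126 0.540 0.832
outer loop
vertex 3.611 -0.124 2.8
vertex 2.878 -0.399 3.089
vertex 4.085 -1.674 3.733
endloop
endfacet
facet normal -0.454 0.347 -0.821
outer loop
vertex 2.878 -0.399 3.089
vertex 3.395 -1.146 2.487
vertex 2.448 -1.111 3.026
endloop
endfacet
facet normal -0.354 0.132 0.926
outer loop
vertex 2.878 -0.399 3.089
vertex 2.448 -1.111 3.026
vertex 4.085 -1.674 3.733
endloop
endfacet
facet normal -0.454 0.348 -0.820
outer loop
vertex 2.448 -1.111 3.026
vertex 3.395 -1.146 2.487
vertex 2.572 -1.843 2.647
endloop
endfacet
facet normal -0.481 -0.466 0.743
outer loop
vertex 2.448 -1.111 3.026
vertex 2.572 -1.843 2.647
vertex 4.085 -1.674 3.733
endloop
endfacet
facet normal -0.454 0.348 -0.820
outer loop
vertex 2.572 -1.843 2.647
vertex 3.395 -1.146 2.487
vertex 3.178 -2.167 2.174
endloop
endfacet
facet normal -0.179 -0.903 0.390
outer loop
vertex 2.572 -1.843 2.647
vertex 3.178 -2.167 2.174
vertex 4.085 -1.674 3.733
endloop
endfacet
facet normal -0.454 0.348 -0.820
outer loop
vertex 3.178 -2.167 2.174
vertex 3.395 -1.146 2.487
vertex 3.911 -1.893 1.884
endloop
endfacet
facet normal 0.375 -0.924 0.074
outer loop
vertex 3.178 -2.167 2.174
vertex 3.911 -1.893 1.884
vertex 4.085 -1.674 3.733
endloop
endfacet

endsolid


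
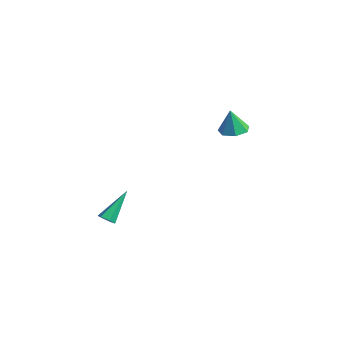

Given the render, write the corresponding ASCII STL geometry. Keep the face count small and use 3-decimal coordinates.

solid 
facet normal 0.164 -0.691 -0.704
outer loop
vertex 3.848 -4.297 -2.01
vertex 3.428 -4.572 -1.838
vertex 3.367 -4.203 -2.214
endloop
endfacet
facet normal 0.348 0.829 -0.438
outer loop
vertex 3.848 -4.297 -2.01
vertex 3.367 -4.203 -2.214
vertex 3.072 -3.068 -0.302
endloop
endfacet
facet normal 0.164 -0.691 -0.704
outer loop
vertex 3.367 -4.203 -2.214
vertex 3.428 -4.572 -1.838
vertex 2.948 -4.478 -2.042
endloop
endfacet
facet normal -0.611 0.636 -0.472
outer loop
vertex 3.367 -4.203 -2.214
vertex 2.948 -4.478 -2.042
vertex 3.072 -3.068 -0.302
endloop
endfacet
facet normal 0.165 -0.690 -0.705
outer loop
vertex 2.948 -4.478 -2.042
vertex 3.428 -4.572 -1.838
vertex 3.009 -4.847 -1.667
endloop
endfacet
facet normal -0.992 -0.051 0.112
outer loop
vertex 2.948 -4.478 -2.042
vertex 3.009 -4.847 -1.667
vertex 3.072 -3.068 -0.302
endloop
endfacet
facet normal 0.165 -0.690 -0.705
outer loop
vertex 3.009 -4.847 -1.667
vertex 3.428 -4.572 -1.838
vertex 3.489 -4.941 -1.463
endloop
endfacet
facet normal -0.416 -0.544 0.728
outer loop
vertex 3.009 -4.847 -1.667
vertex 3.489 -4.941 -1.463
vertex 3.072 -3.068 -0.302
endloop
endfacet
facet normal 0.162 -0.690 -0.705
outer loop
vertex 3.489 -4.941 -1.463
vertex 3.428 -4.572 -1.838
vertex 3.908 -4.667 -1.635
endloop
endfacet
facet normal 0.543 -0.352 0.762
outer loop
vertex 3.489 -4.941 -1.463
vertex 3.908 -4.667 -1.635
vertex 3.072 -3.068 -0.302
endloop
endfacet
facet normal 0.162 -0.689 -0.706
outer loop
vertex 3.908 -4.667 -1.635
vertex 3.428 -4.572 -1.838
vertex 3.848 -4.297 -2.01
endloop
endfacet
facet normal 0.925 0.333 0.181
outer loop
vertex 3.908 -4.667 -1.635
vertex 3.848 -4.297 -2.01
vertex 3.072 -3.068 -0.302
endloop
endfacet
facet normal 0.041 0.141 -0.989
outer loop
vertex 4.789 3.443 3.034
vertex 3.991 3.107 2.953
vertex 4.22 3.936 3.081
endloop
endfacet
facet normal 0.563 0.595 0.574
outer loop
vertex 4.789 3.443 3.034
vertex 4.22 3.936 3.081
vertex 3.929 2.893 4.447
endloop
endfacet
facet normal 0.040 0.142 -0.989
outer loop
vertex 4.22 3.936 3.081
vertex 3.991 3.107 2.953
vertex 3.478 3.805 3.032
endloop
endfacet
facet normal -0.179 0.800 0.573
outer loop
vertex 4.22 3.936 3.081
vertex 3.478 3.805 3.032
vertex 3.929 2.893 4.447
endloop
endfacet
facet normal 0.040 0.141 -0.989
outer loop
vertex 3.478 3.805 3.032
vertex 3.991 3.107 2.953
vertex 3.122 3.148 2.924
endloop
endfacet
facet normal -0.800 0.354 0.483
outer loop
vertex 3.478 3.805 3.032
vertex 3.122 3.148 2.924
vertex 3.929 2.893 4.447
endloop
endfacet
facet normal 0.040 0.142 -0.989
outer loop
vertex 3.122 3.148 2.924
vertex 3.991 3.107 2.953
vertex 3.42 2.46 2.837
endloop
endfacet
facet normal -0.833 -0.408 0.373
outer loop
vertex 3.122 3.148 2.924
vertex 3.42 2.46 2.837
vertex 3.929 2.893 4.447
endloop
endfacet
facet normal 0.040 0.142 -0.989
outer loop
vertex 3.42 2.46 2.837
vertex 3.991 3.107 2.953
vertex 4.148 2.259 2.838
endloop
endfacet
facet normal -0.252 -0.912 0.325
outer loop
vertex 3.42 2.46 2.837
vertex 4.148 2.259 2.838
vertex 3.929 2.893 4.447
endloop
endfacet
facet normal 0.041 0.142 -0.989
outer loop
vertex 4.148 2.259 2.838
vertex 3.991 3.107 2.953
vertex 4.757 2.696 2.926
endloop
endfacet
facet normal 0.504 -0.778 0.375
outer loop
vertex 4.148 2.259 2.838
vertex 4.757 2.696 2.926
vertex 3.929 2.893 4.447
endloop
endfacet
facet normal 0.041 0.141 -0.989
outer loop
vertex 4.757 2.696 2.926
vertex 3.991 3.107 2.953
vertex 4.789 3.443 3.034
endloop
endfacet
facet normal 0.867 -0.107 0.486
outer loop
vertex 4.757 2.696 2.926
vertex 4.789 3.443 3.034
vertex 3.929 2.893 4.447
endloop
endfacet

endsolid


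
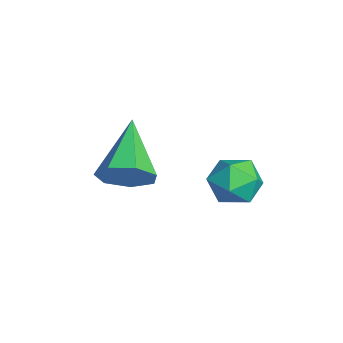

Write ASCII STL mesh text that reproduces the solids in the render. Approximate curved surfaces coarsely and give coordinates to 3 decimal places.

solid 
facet normal -0.970 -0.230 -0.084
outer loop
vertex 3.147 0.305 2.084
vertex 3.329 -0.396 1.904
vertex 3.223 -0.21 2.619
endloop
endfacet
facet normal -0.872 0.285 0.399
outer loop
vertex 3.147 0.305 2.084
vertex 3.223 -0.21 2.619
vertex 3.495 0.477 2.722
endloop
endfacet
facet normal -0.549 0.833 0.075
outer loop
vertex 3.147 0.305 2.084
vertex 3.495 0.477 2.722
vertex 3.77 0.717 2.07
endloop
endfacet
facet normal -0.447 0.655 -0.609
outer loop
vertex 3.147 0.305 2.084
vertex 3.77 0.717 2.07
vertex 3.667 0.177 1.565
endloop
endfacet
facet normal -0.707 -0.002 -0.708
outer loop
vertex 3.147 0.305 2.084
vertex 3.667 0.177 1.565
vertex 3.329 -0.396 1.904
endloop
endfacet
facet normal -0.430 0.035 0.902
outer loop
vertex 3.495 0.477 2.722
vertex 3.223 -0.21 2.619
vertex 3.893 -0.117 2.935
endloop
endfacet
facet normal -0.590 -0.799 0.120
outer loop
vertex 3.223 -0.21 2.619
vertex 3.329 -0.396 1.904
vertex 3.79 -0.657 2.43
endloop
endfacet
facet normal -0.164 -0.429 -0.888
outer loop
vertex 3.329 -0.396 1.904
vertex 3.667 0.177 1.565
vertex 4.065 -0.417 1.778
endloop
endfacet
facet normal 0.256 0.634 -0.730
outer loop
vertex 3.667 0.177 1.565
vertex 3.77 0.717 2.07
vertex 4.337 0.27 1.881
endloop
endfacet
facet normal 0.091 0.922 0.378
outer loop
vertex 3.77 0.717 2.07
vertex 3.495 0.477 2.722
vertex 4.231 0.456 2.596
endloop
endfacet
facet normal 0.447 -0.655 0.609
outer loop
vertex 4.413 -0.245 2.416
vertex 3.893 -0.117 2.935
vertex 3.79 -0.657 2.43
endloop
endfacet
facet normal 0.549 -0.833 -0.075
outer loop
vertex 4.413 -0.245 2.416
vertex 3.79 -0.657 2.43
vertex 4.065 -0.417 1.778
endloop
endfacet
facet normal 0.872 -0.285 -0.399
outer loop
vertex 4.413 -0.245 2.416
vertex 4.065 -0.417 1.778
vertex 4.337 0.27 1.881
endloop
endfacet
facet normal 0.970 0.230 0.084
outer loop
vertex 4.413 -0.245 2.416
vertex 4.337 0.27 1.881
vertex 4.231 0.456 2.596
endloop
endfacet
facet normal 0.707 0.002 0.708
outer loop
vertex 4.413 -0.245 2.416
vertex 4.231 0.456 2.596
vertex 3.893 -0.117 2.935
endloop
endfacet
facet normal -0.256 -0.634 0.730
outer loop
vertex 3.79 -0.657 2.43
vertex 3.893 -0.117 2.935
vertex 3.223 -0.21 2.619
endloop
endfacet
facet normal -0.091 -0.922 -0.378
outer loop
vertex 4.065 -0.417 1.778
vertex 3.79 -0.657 2.43
vertex 3.329 -0.396 1.904
endloop
endfacet
facet normal 0.430 -0.035 -0.902
outer loop
vertex 4.337 0.27 1.881
vertex 4.065 -0.417 1.778
vertex 3.667 0.177 1.565
endloop
endfacet
facet normal 0.590 0.799 -0.120
outer loop
vertex 4.231 0.456 2.596
vertex 4.337 0.27 1.881
vertex 3.77 0.717 2.07
endloop
endfacet
facet normal 0.164 0.429 0.888
outer loop
vertex 3.893 -0.117 2.935
vertex 4.231 0.456 2.596
vertex 3.495 0.477 2.722
endloop
endfacet
facet normal 0.832 -0.228 -0.506
outer loop
vertex 3.847 -2.318 3.107
vertex 3.429 -2.485 2.495
vertex 3.733 -1.817 2.694
endloop
endfacet
facet normal 0.197 0.650 0.734
outer loop
vertex 3.847 -2.318 3.107
vertex 3.733 -1.817 2.694
vertex 1.931 -2.075 3.405
endloop
endfacet
facet normal 0.832 -0.228 -0.506
outer loop
vertex 3.733 -1.817 2.694
vertex 3.429 -2.485 2.495
vertex 3.389 -1.819 2.13
endloop
endfacet
facet normal -0.115 0.991 0.067
outer loop
vertex 3.733 -1.817 2.694
vertex 3.389 -1.819 2.13
vertex 1.931 -2.075 3.405
endloop
endfacet
facet normal 0.832 -0.227 -0.506
outer loop
vertex 3.389 -1.819 2.13
vertex 3.429 -2.485 2.495
vertex 3.076 -2.322 1.841
endloop
endfacet
facet normal -0.563 0.646 -0.515
outer loop
vertex 3.389 -1.819 2.13
vertex 3.076 -2.322 1.841
vertex 1.931 -2.075 3.405
endloop
endfacet
facet normal 0.832 -0.228 -0.506
outer loop
vertex 3.076 -2.322 1.841
vertex 3.429 -2.485 2.495
vertex 3.028 -2.948 2.044
endloop
endfacet
facet normal -0.810 -0.124 -0.573
outer loop
vertex 3.076 -2.322 1.841
vertex 3.028 -2.948 2.044
vertex 1.931 -2.075 3.405
endloop
endfacet
facet normal 0.832 -0.227 -0.506
outer loop
vertex 3.028 -2.948 2.044
vertex 3.429 -2.485 2.495
vertex 3.282 -3.225 2.586
endloop
endfacet
facet normal -0.669 -0.740 -0.065
outer loop
vertex 3.028 -2.948 2.044
vertex 3.282 -3.225 2.586
vertex 1.931 -2.075 3.405
endloop
endfacet
facet normal 0.832 -0.227 -0.506
outer loop
vertex 3.282 -3.225 2.586
vertex 3.429 -2.485 2.495
vertex 3.646 -2.945 3.059
endloop
endfacet
facet normal -0.248 -0.738 0.628
outer loop
vertex 3.282 -3.225 2.586
vertex 3.646 -2.945 3.059
vertex 1.931 -2.075 3.405
endloop
endfacet
facet normal 0.832 -0.228 -0.506
outer loop
vertex 3.646 -2.945 3.059
vertex 3.429 -2.485 2.495
vertex 3.847 -2.318 3.107
endloop
endfacet
facet normal 0.138 -0.119 0.983
outer loop
vertex 3.646 -2.945 3.059
vertex 3.847 -2.318 3.107
vertex 1.931 -2.075 3.405
endloop
endfacet

endsolid
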